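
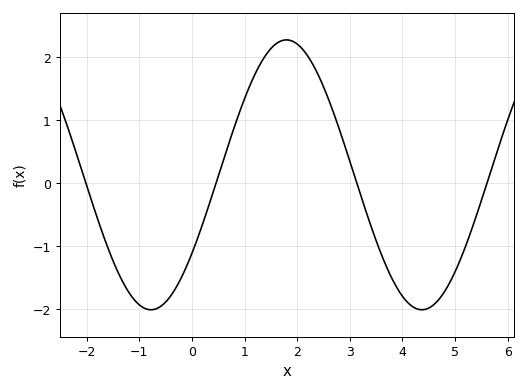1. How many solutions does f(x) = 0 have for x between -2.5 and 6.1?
4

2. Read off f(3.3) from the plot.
-0.428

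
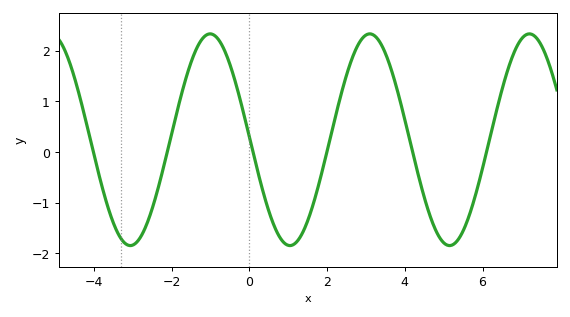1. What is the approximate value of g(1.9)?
-0.305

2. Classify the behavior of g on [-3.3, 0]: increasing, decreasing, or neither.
neither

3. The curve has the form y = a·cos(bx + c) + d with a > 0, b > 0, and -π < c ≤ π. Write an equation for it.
y = 2.09cos(1.53x + 1.54) + 0.24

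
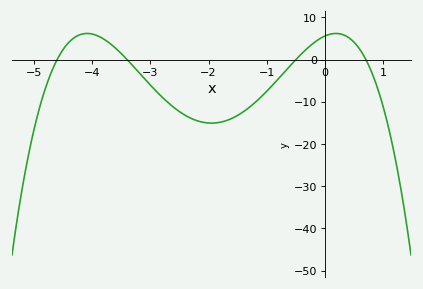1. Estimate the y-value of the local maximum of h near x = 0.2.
6.17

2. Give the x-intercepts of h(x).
-4.6, -3.4, -0.5, 0.7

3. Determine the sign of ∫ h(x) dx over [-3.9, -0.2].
negative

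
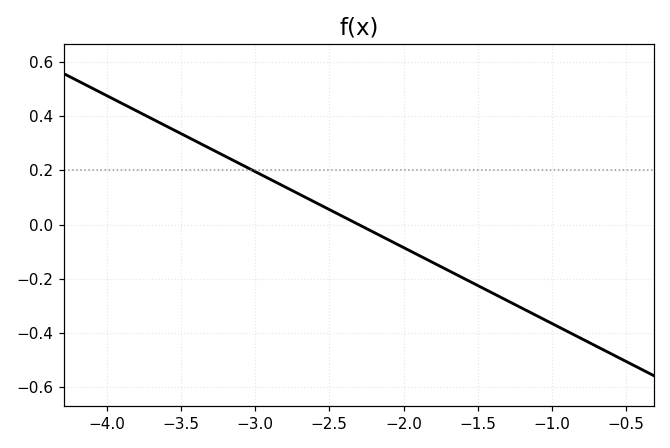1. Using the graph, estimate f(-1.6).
-0.196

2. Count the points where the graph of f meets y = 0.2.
1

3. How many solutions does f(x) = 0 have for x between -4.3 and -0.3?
1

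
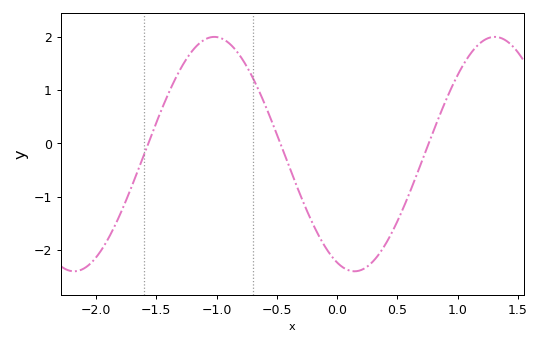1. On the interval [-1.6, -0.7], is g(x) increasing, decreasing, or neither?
neither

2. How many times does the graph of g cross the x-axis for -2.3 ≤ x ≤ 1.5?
3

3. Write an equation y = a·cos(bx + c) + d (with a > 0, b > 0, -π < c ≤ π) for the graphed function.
y = 2.2cos(2.7x + 2.75) - 0.2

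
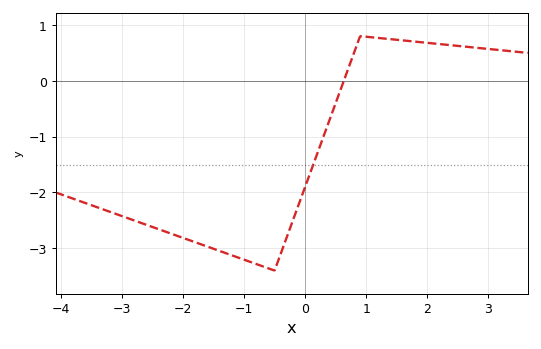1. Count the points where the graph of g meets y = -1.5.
1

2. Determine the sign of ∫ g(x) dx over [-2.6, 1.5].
negative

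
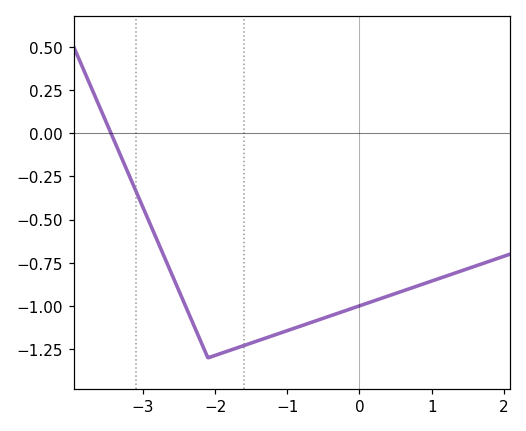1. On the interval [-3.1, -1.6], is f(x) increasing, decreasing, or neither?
neither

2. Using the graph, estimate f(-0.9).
-1.15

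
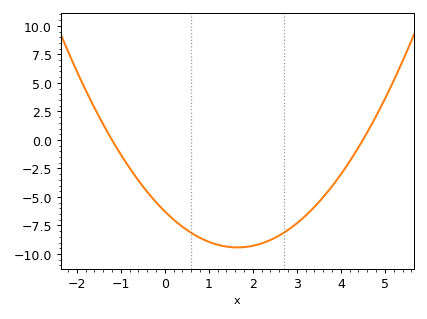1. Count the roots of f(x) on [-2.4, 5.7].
2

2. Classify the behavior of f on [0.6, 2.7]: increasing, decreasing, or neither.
neither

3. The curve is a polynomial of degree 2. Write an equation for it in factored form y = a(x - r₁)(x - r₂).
y = 1.16(x + 1.2)(x - 4.5)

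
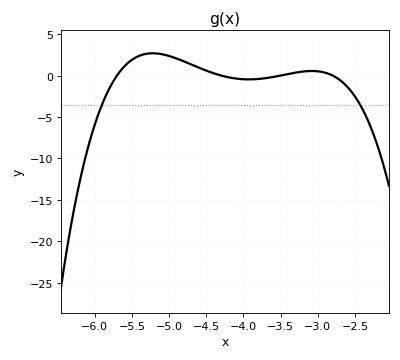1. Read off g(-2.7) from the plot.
-0.561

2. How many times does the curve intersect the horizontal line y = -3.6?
2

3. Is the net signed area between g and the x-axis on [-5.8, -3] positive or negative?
positive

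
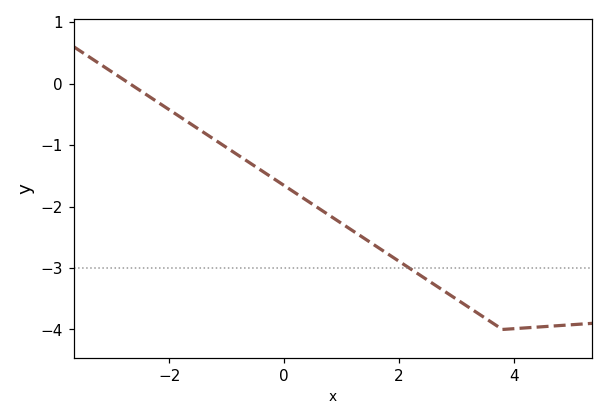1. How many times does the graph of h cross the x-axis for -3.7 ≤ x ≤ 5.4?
1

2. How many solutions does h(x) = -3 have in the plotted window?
1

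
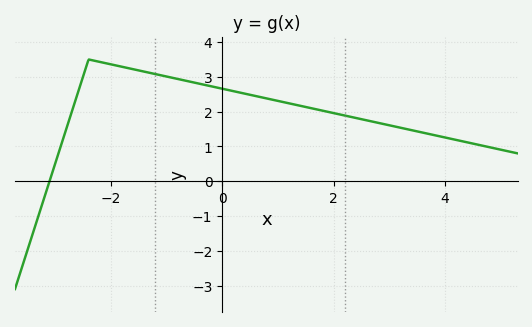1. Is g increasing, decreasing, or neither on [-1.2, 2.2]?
decreasing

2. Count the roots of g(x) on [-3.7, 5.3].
1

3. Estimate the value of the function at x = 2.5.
1.78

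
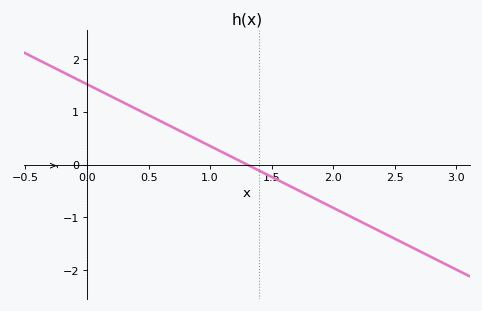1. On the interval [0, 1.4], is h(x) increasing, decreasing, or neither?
decreasing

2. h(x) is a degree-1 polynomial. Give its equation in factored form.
y = -1.17(x - 1.3)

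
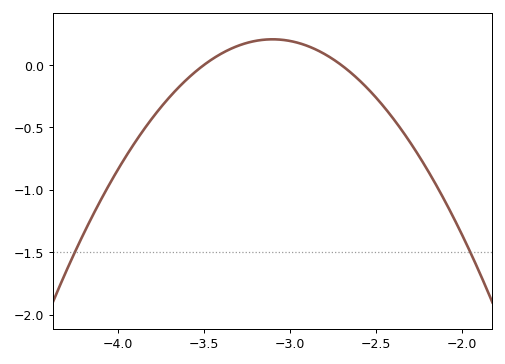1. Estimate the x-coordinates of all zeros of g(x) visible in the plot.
-3.5, -2.7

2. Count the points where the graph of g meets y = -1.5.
2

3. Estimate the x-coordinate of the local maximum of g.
-3.1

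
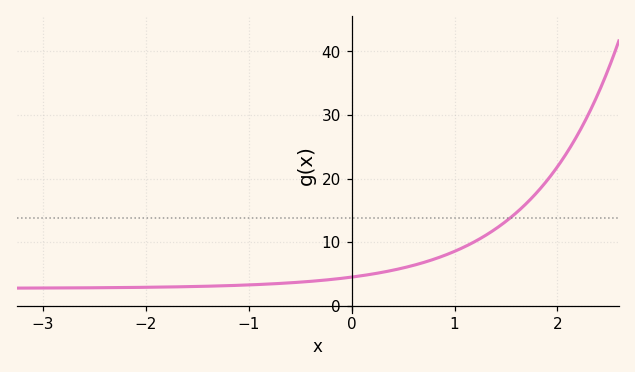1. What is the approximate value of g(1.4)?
12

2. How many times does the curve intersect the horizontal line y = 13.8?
1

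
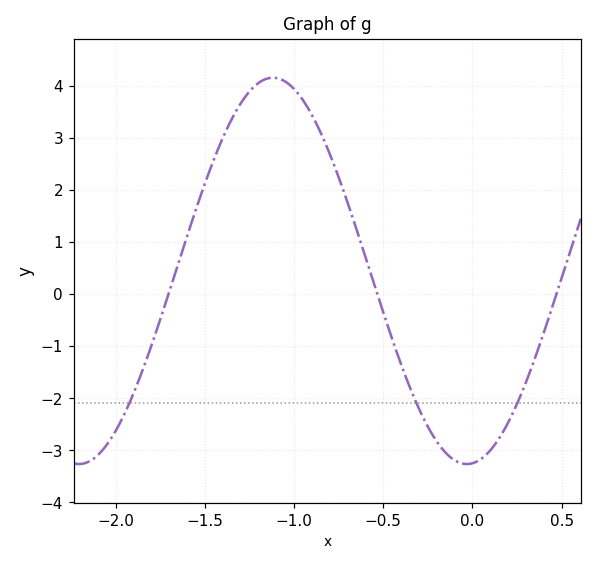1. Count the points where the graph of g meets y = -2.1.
3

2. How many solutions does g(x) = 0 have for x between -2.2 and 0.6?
3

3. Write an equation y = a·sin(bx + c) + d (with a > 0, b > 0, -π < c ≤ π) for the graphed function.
y = 3.71sin(2.9x - 1.5) + 0.44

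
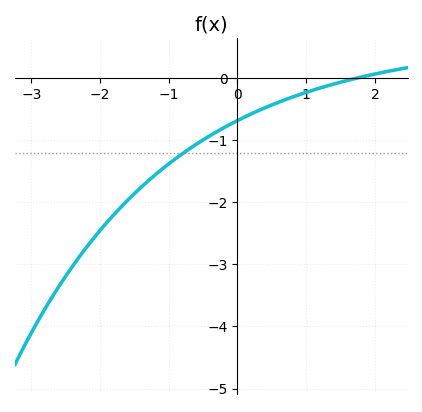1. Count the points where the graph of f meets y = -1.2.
1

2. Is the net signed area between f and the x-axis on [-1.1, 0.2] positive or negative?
negative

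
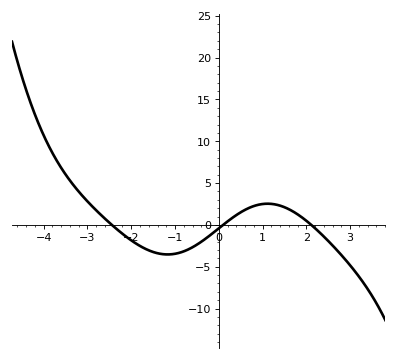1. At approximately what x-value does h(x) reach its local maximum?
1.11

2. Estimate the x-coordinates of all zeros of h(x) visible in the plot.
-2.44, 0.098, 2.11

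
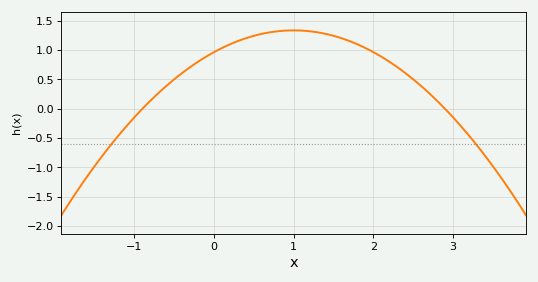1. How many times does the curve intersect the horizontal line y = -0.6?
2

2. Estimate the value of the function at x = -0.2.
0.803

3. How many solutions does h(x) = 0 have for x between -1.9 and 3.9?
2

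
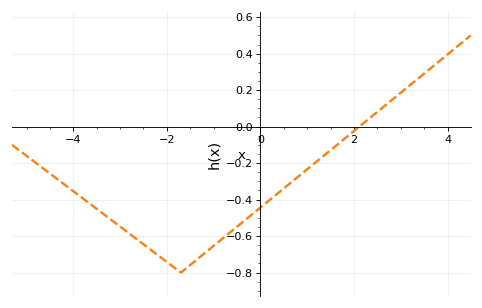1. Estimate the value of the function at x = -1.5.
-0.76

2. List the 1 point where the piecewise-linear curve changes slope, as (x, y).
(-1.7, -0.8)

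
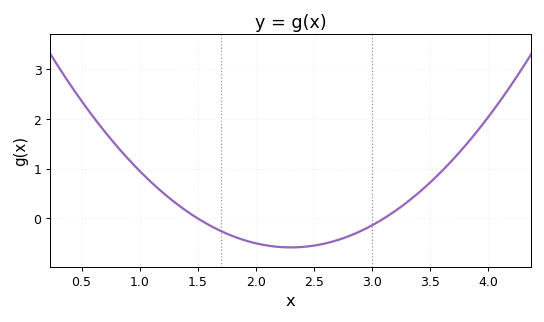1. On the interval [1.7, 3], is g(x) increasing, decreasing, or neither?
neither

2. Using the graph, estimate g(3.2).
0.2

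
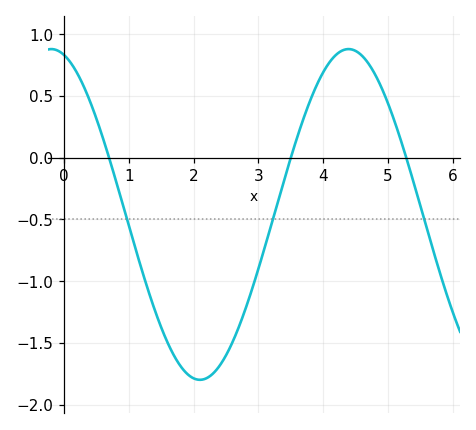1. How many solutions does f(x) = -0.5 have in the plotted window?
3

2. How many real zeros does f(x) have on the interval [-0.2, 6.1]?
3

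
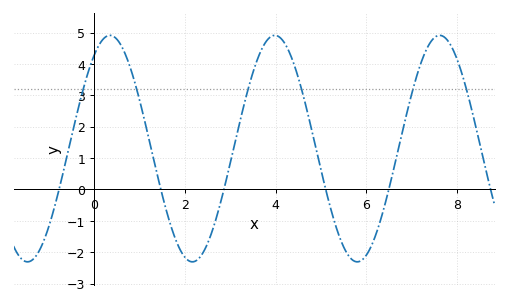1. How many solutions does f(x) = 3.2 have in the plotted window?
6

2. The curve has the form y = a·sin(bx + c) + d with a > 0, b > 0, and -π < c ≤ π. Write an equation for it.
y = 3.61sin(1.7x + 0.96) + 1.3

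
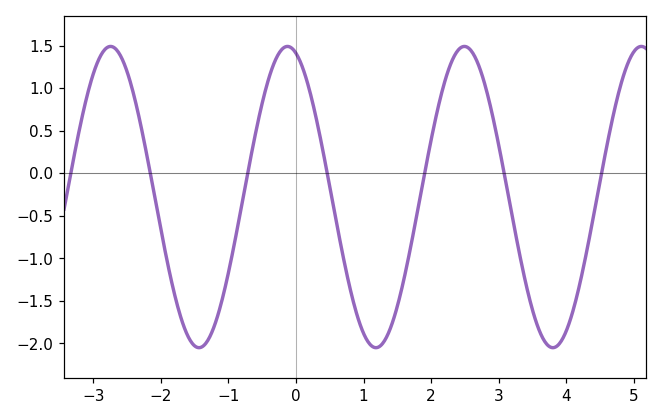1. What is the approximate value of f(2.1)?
0.75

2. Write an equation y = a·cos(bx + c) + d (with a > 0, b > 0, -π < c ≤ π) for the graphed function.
y = 1.77cos(2.4x + 0.3) - 0.28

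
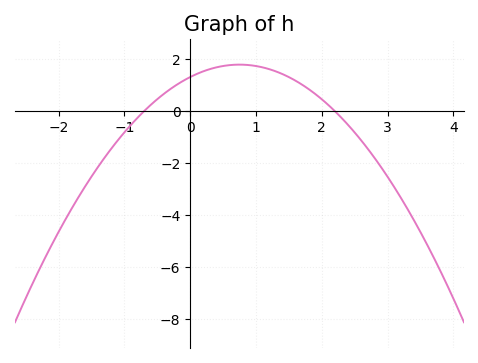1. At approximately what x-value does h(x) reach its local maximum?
0.8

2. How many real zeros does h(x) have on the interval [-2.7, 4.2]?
2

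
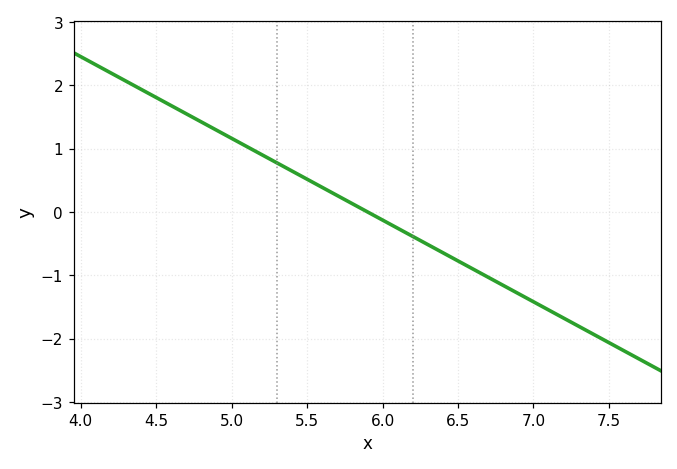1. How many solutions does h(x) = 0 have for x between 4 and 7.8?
1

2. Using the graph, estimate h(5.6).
0.387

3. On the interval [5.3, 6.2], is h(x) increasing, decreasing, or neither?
decreasing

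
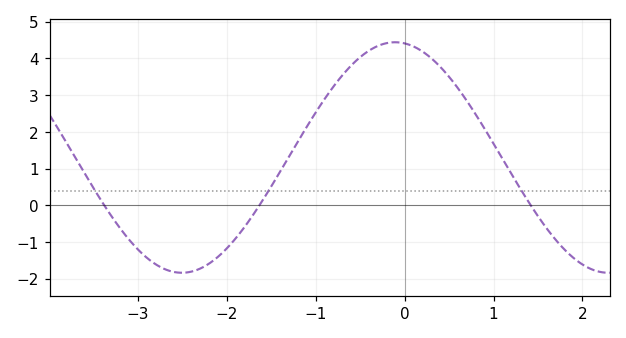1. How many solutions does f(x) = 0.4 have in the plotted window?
3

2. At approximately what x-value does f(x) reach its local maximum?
-0.1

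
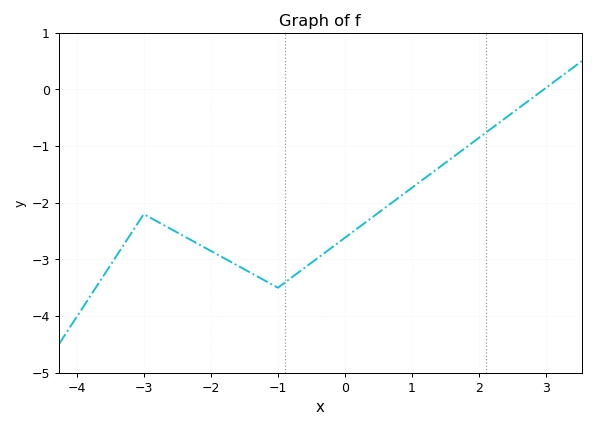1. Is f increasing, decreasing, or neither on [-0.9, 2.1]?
increasing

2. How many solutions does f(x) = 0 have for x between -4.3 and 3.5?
1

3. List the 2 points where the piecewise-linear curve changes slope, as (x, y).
(-3, -2.2); (-1, -3.5)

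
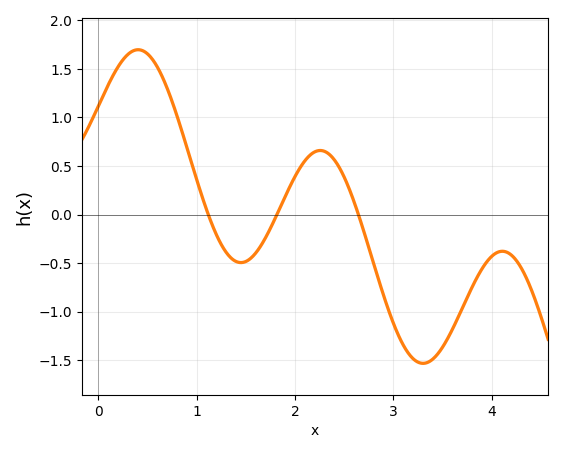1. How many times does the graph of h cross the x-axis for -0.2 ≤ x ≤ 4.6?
3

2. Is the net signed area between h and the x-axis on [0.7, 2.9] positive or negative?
positive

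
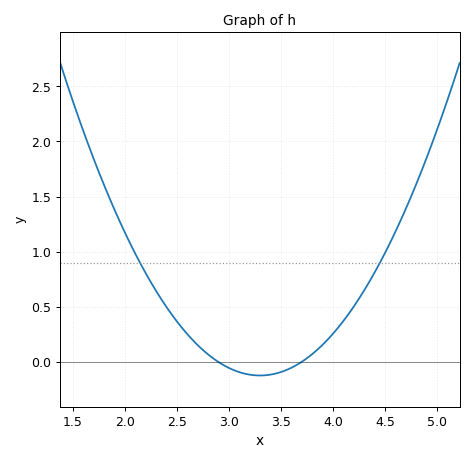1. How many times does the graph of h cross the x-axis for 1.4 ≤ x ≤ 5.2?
2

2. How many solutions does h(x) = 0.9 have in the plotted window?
2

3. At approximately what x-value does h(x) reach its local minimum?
3.3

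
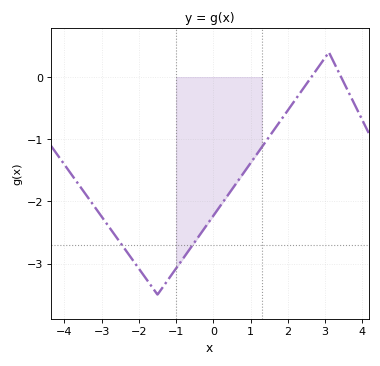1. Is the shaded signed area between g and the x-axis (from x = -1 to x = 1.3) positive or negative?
negative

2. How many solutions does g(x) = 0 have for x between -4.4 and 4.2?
2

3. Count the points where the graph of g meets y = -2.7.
2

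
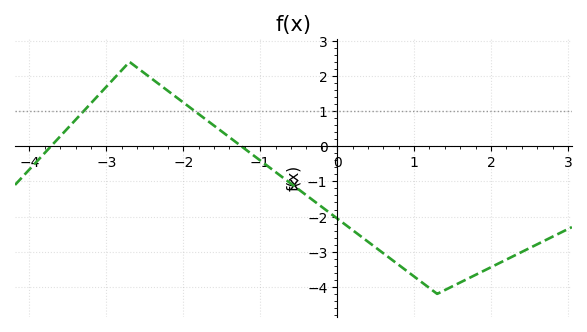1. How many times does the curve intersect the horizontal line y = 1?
2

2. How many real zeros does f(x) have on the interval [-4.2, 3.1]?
2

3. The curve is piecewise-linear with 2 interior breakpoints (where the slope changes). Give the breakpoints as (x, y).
(-2.7, 2.4); (1.3, -4.2)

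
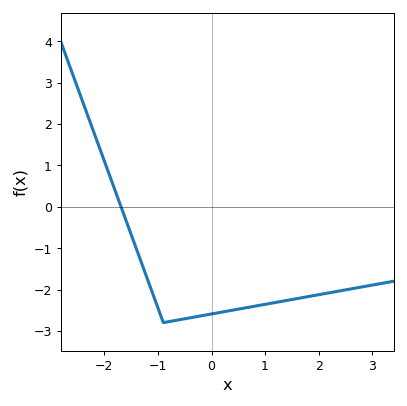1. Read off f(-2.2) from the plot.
1.8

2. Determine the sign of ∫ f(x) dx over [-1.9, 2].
negative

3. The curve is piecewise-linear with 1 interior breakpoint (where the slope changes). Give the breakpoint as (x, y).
(-0.9, -2.8)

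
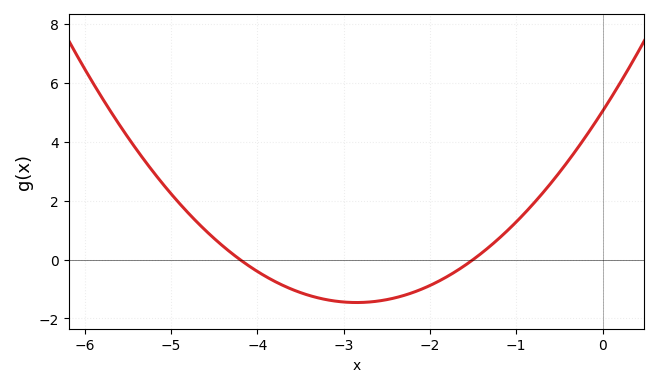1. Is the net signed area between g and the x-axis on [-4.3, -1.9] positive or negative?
negative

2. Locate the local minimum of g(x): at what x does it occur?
-2.85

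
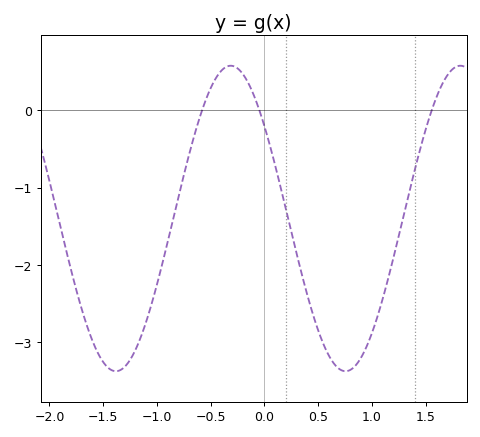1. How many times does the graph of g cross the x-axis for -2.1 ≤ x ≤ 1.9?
3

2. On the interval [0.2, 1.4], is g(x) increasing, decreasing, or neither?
neither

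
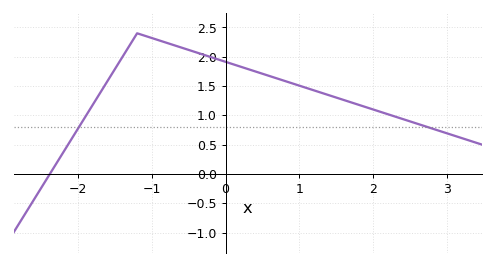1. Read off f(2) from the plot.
1.1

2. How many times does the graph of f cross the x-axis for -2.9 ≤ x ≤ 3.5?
1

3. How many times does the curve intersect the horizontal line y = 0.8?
2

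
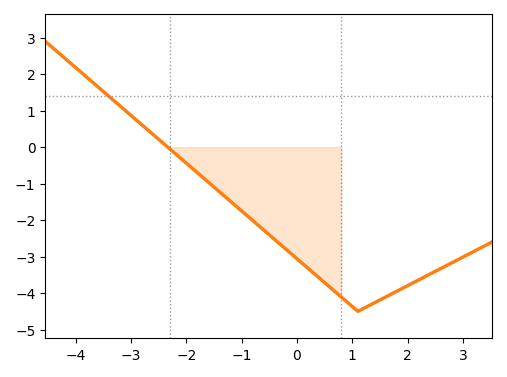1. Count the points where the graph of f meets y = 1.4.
1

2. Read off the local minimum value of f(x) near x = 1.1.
-4.5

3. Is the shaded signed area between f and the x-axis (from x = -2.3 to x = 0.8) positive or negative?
negative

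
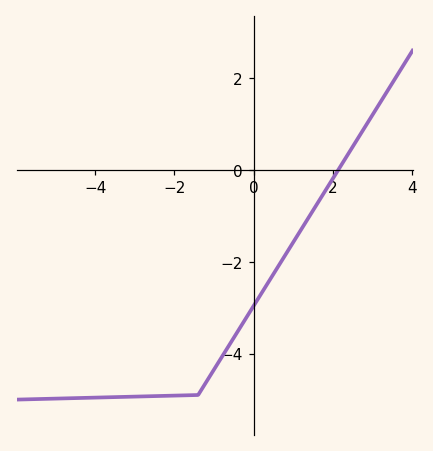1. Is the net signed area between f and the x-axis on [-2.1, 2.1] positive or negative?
negative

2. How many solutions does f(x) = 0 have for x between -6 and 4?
1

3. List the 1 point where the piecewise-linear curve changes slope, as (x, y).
(-1.4, -4.9)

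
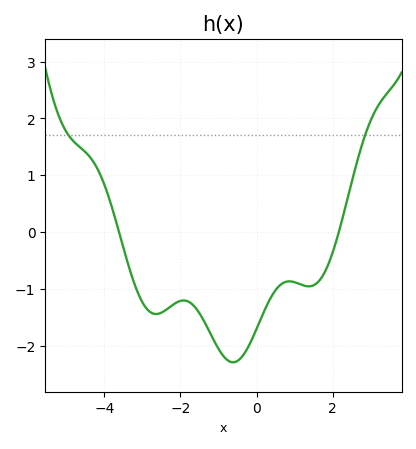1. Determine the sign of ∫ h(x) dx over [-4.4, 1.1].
negative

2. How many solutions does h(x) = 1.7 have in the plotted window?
2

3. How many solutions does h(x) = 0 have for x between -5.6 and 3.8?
2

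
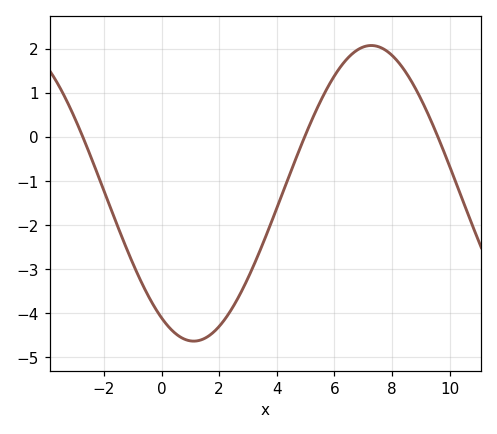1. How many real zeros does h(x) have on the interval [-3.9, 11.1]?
3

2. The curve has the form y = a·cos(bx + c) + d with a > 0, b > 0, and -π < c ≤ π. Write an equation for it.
y = 3.35cos(0.51x + 2.6) - 1.28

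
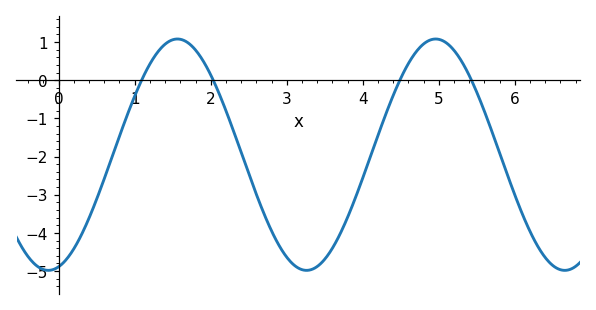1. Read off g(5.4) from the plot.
0.124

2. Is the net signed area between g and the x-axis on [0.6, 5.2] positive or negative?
negative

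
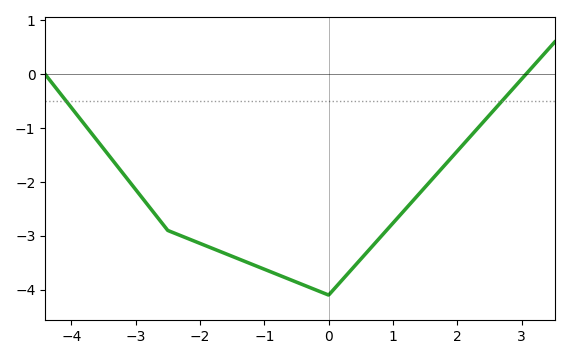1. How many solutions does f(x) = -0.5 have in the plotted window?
2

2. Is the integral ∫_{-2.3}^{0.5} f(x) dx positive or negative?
negative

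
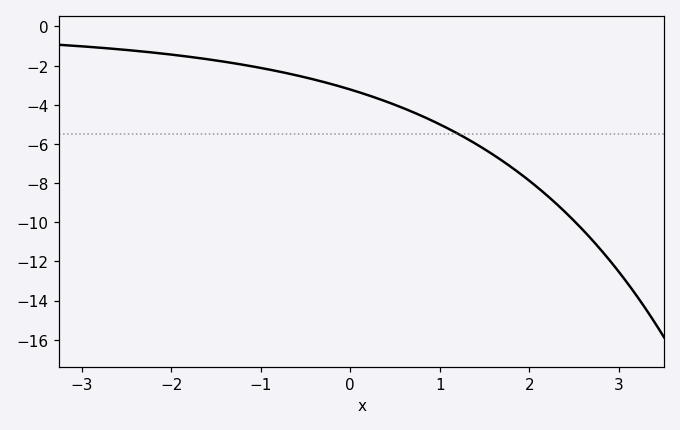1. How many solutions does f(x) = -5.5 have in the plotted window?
1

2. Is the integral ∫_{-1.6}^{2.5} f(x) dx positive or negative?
negative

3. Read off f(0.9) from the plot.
-4.78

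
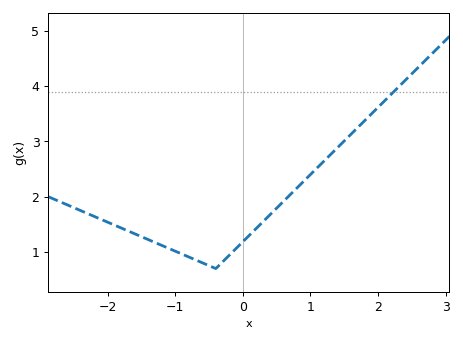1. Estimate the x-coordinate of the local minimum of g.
-0.401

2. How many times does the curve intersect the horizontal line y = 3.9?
1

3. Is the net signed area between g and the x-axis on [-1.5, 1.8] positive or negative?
positive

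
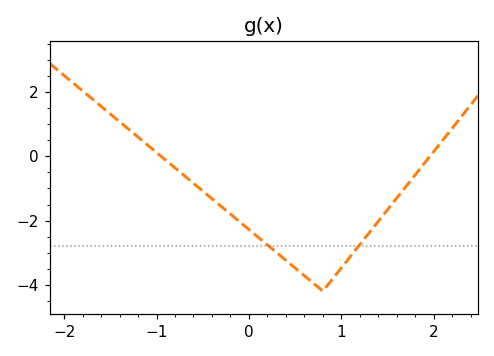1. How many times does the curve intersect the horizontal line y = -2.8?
2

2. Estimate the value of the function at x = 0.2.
-2.8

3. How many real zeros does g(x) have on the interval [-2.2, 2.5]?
2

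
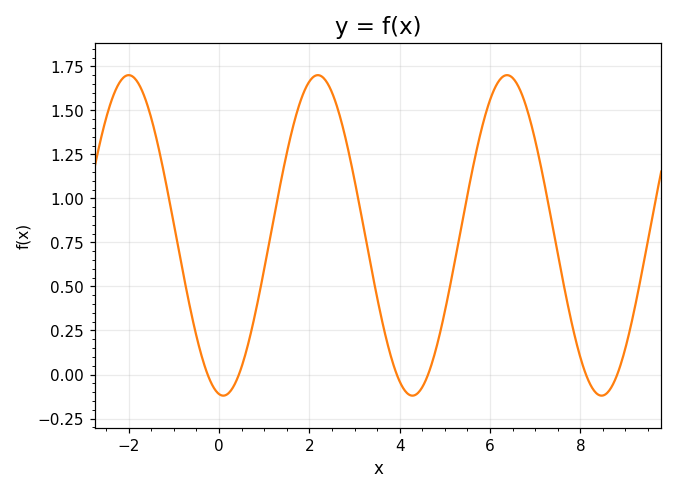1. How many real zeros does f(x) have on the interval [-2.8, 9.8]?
6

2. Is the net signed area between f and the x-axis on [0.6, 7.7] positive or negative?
positive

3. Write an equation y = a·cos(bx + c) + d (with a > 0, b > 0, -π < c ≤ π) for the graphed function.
y = 0.91cos(1.5x + 3) + 0.79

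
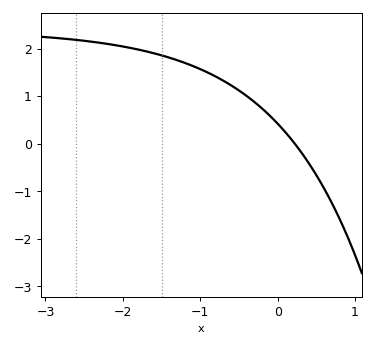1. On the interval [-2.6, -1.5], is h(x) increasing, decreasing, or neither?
decreasing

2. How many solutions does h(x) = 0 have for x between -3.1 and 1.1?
1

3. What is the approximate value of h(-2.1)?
2.07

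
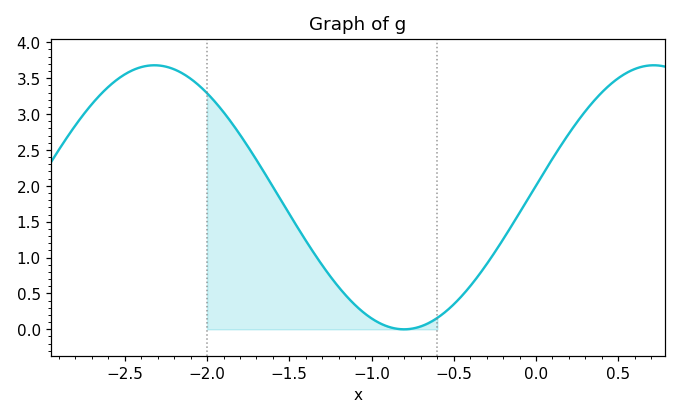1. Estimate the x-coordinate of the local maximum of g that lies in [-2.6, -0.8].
-2.3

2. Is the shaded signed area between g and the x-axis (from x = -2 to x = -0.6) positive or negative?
positive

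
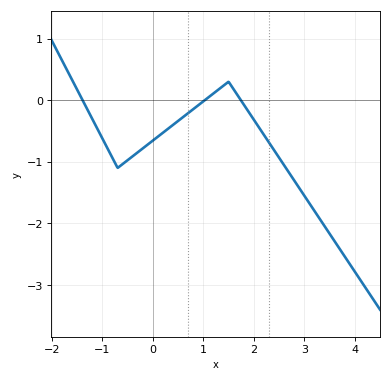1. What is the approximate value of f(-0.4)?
-0.9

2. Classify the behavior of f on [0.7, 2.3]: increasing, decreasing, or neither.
neither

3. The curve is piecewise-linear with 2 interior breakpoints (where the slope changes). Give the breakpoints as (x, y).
(-0.7, -1.1); (1.5, 0.3)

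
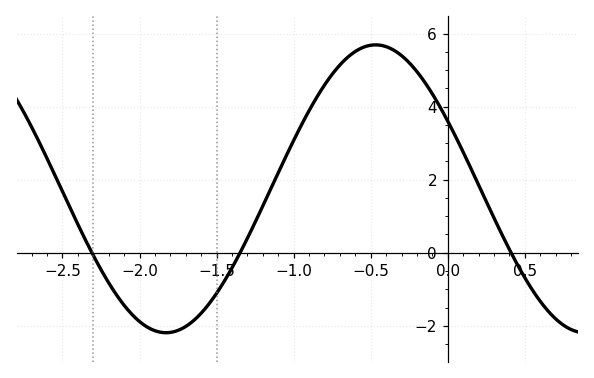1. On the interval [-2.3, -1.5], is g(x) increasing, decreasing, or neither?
neither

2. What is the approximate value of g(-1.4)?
-0.415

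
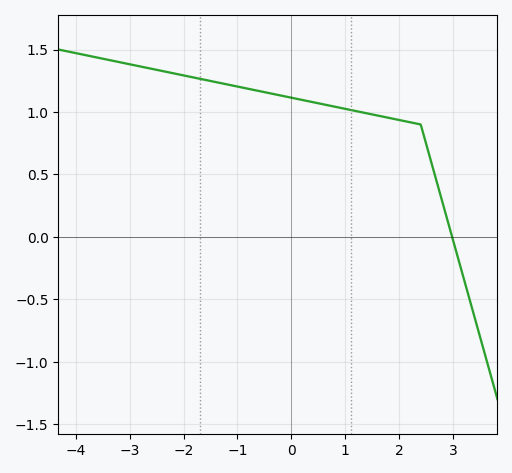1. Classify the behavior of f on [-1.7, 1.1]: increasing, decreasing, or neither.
decreasing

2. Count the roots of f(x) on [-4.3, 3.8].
1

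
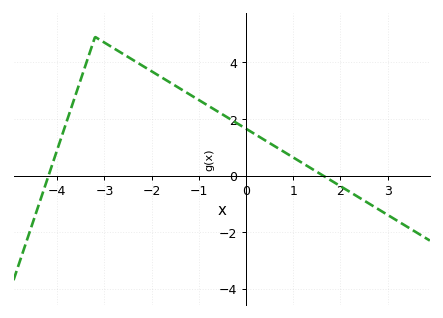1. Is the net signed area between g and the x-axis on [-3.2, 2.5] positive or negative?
positive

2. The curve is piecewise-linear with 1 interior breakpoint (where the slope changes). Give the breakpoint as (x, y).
(-3.2, 4.9)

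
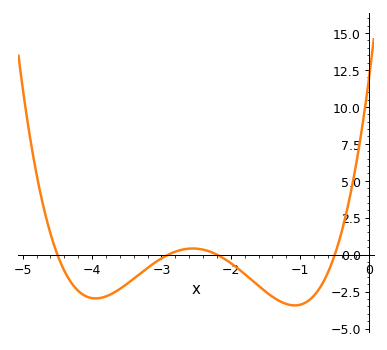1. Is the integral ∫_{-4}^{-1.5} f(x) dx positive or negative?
negative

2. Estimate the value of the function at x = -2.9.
0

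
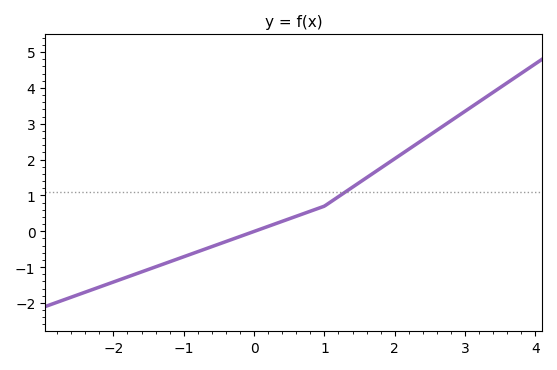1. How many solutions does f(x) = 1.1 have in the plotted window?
1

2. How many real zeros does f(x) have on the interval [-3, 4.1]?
1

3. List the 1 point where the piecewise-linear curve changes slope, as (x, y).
(1, 0.7)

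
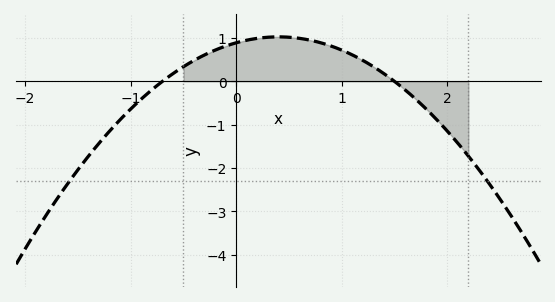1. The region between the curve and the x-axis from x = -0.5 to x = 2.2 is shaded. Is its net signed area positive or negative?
positive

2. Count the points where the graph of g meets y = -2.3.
2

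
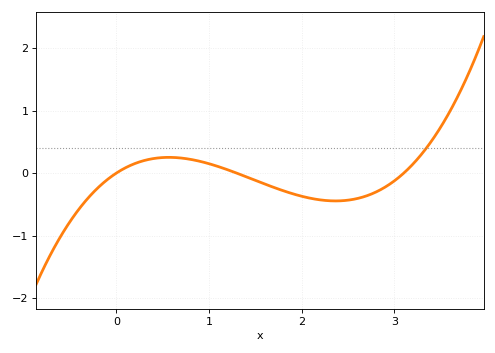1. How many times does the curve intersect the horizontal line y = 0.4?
1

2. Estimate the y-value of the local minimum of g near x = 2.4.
-0.4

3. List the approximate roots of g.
0, 1.3, 3.1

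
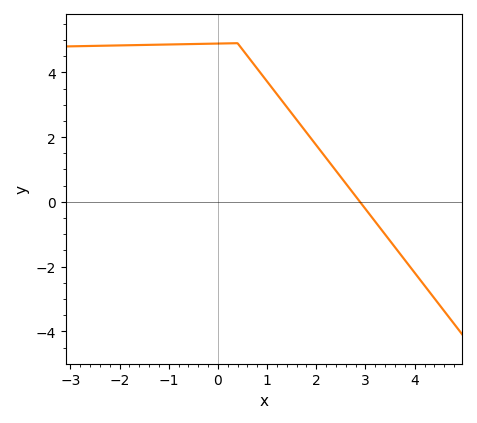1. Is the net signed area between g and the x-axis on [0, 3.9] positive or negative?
positive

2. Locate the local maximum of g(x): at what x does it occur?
0.397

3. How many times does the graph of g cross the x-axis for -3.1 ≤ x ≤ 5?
1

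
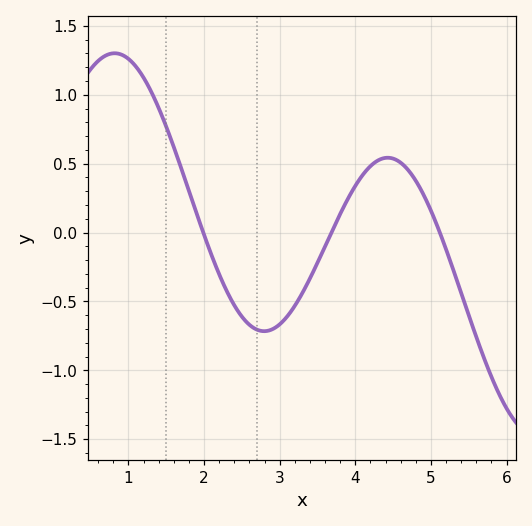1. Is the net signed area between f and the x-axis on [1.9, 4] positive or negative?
negative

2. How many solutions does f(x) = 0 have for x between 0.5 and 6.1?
3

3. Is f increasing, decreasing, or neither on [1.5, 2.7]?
decreasing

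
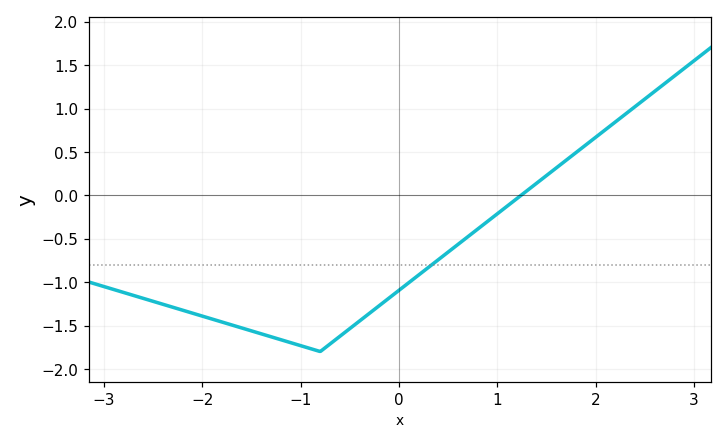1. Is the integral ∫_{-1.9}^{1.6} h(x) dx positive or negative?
negative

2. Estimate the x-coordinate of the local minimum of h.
-0.8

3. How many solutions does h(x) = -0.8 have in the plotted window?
1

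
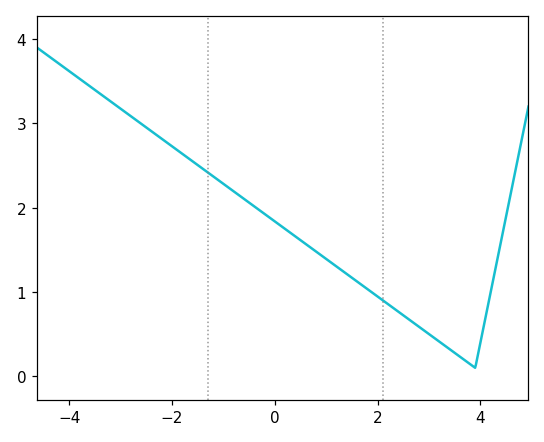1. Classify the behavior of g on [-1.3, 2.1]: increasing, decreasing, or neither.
decreasing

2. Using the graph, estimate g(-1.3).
2.42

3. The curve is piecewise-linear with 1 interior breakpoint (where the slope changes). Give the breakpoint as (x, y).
(3.9, 0.1)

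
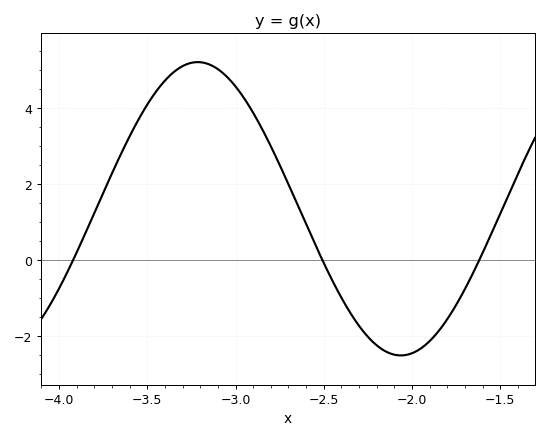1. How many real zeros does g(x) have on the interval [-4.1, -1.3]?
3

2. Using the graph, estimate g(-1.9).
-2.2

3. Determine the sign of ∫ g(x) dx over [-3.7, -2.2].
positive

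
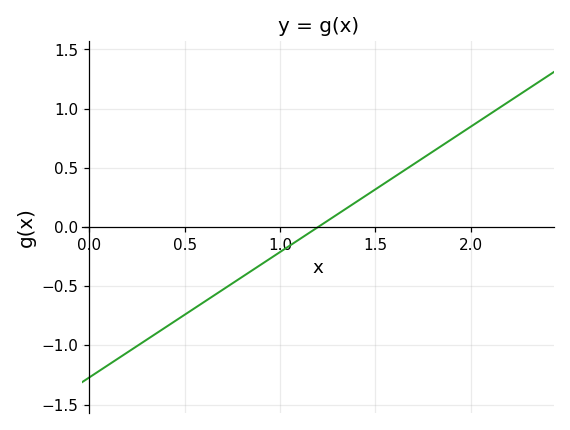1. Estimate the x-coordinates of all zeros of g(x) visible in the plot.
1.2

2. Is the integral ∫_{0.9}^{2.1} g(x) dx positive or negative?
positive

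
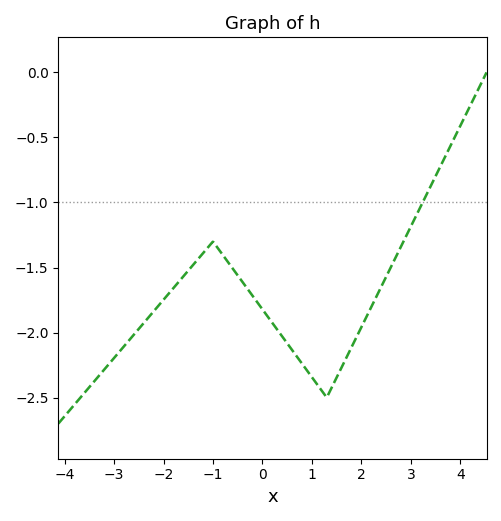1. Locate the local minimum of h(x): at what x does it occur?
1.3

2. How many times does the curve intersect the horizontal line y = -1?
1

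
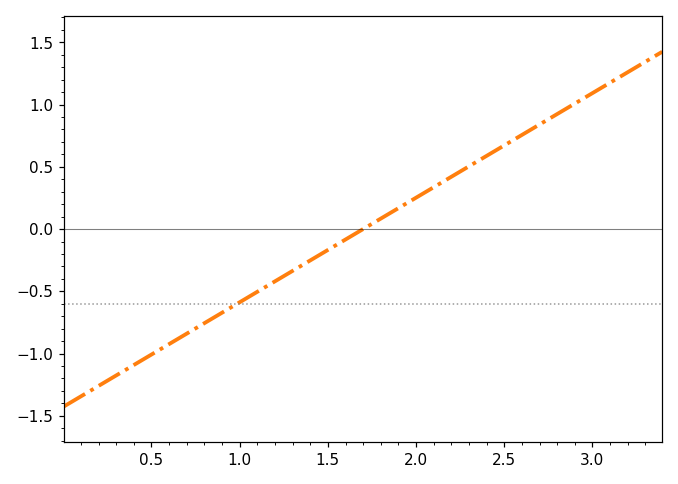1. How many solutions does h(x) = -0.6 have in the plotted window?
1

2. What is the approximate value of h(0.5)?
-1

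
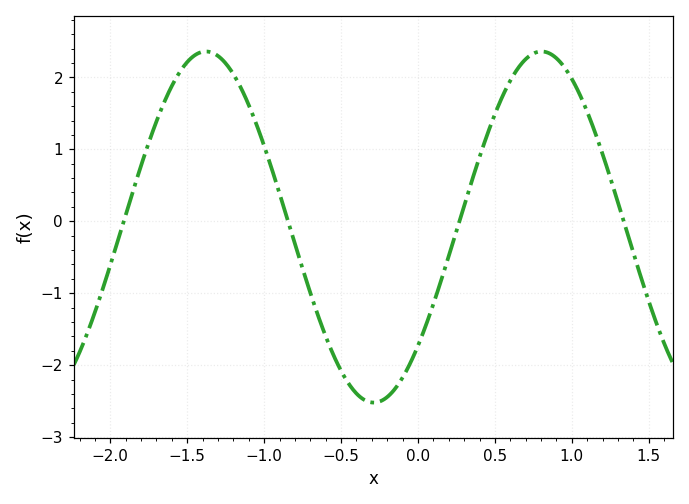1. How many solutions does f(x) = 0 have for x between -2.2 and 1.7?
4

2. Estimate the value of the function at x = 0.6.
2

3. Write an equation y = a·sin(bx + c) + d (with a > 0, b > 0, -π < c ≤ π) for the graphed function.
y = 2.44sin(2.9x - 0.74) - 0.08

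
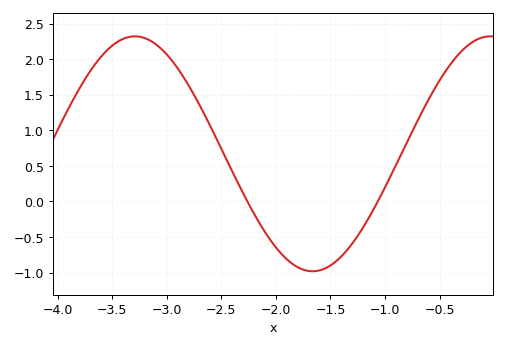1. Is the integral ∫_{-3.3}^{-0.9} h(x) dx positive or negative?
positive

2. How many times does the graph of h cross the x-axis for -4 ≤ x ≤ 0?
2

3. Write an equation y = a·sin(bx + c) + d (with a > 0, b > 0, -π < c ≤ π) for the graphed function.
y = 1.65sin(1.93x + 1.64) + 0.67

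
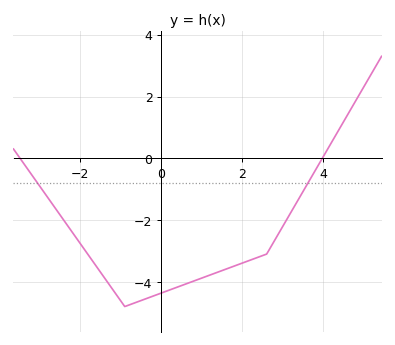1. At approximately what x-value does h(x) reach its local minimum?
-0.8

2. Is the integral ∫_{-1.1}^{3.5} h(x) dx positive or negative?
negative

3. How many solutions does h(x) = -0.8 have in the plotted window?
2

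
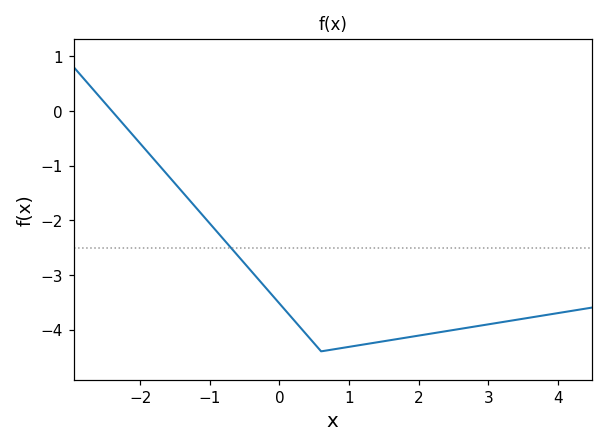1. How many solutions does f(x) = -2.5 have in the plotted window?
1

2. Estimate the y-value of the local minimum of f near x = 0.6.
-4.4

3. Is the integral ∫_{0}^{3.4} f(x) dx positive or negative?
negative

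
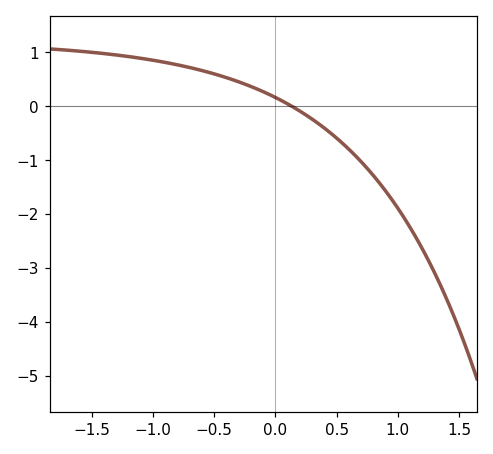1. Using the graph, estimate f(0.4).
-0.408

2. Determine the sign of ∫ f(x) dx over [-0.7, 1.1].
negative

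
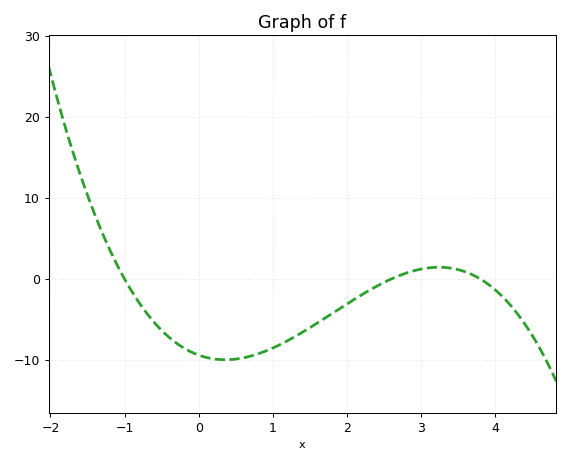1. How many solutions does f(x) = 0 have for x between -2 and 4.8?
3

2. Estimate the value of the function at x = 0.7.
-9.51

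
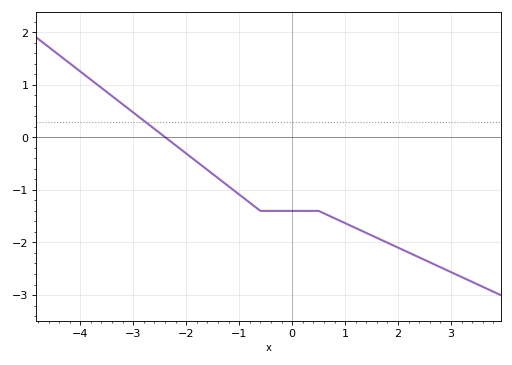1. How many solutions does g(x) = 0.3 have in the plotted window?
1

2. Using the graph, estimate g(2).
-2.1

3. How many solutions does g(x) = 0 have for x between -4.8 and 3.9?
1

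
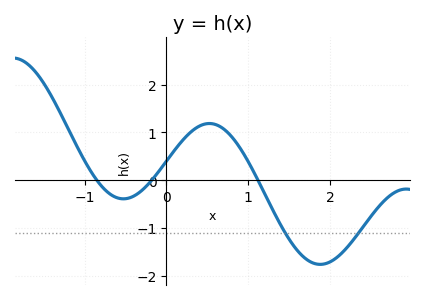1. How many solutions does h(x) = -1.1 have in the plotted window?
2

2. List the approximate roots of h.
-0.9, -0.2, 1.1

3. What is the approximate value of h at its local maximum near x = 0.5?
1.2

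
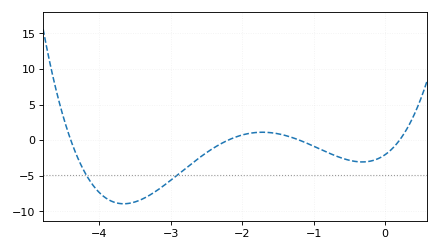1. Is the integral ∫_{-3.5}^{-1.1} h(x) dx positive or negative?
negative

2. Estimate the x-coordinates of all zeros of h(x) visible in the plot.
-4.4, -2.2, -1.2, 0.2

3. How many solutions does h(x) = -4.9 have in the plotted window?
2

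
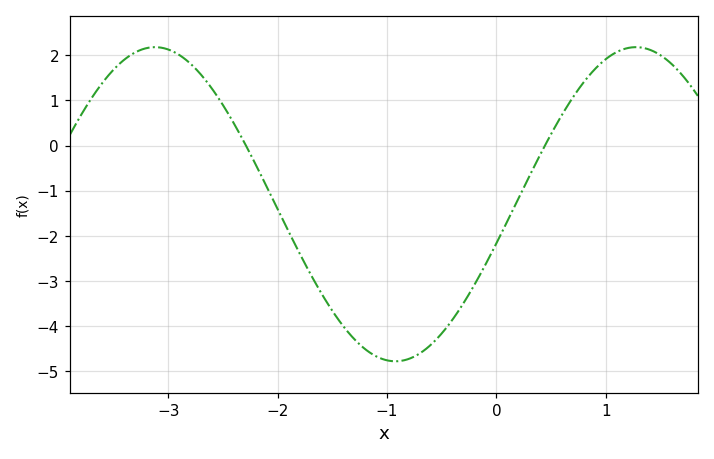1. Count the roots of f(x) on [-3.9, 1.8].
2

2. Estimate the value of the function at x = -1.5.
-3.7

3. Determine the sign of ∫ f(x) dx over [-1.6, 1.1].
negative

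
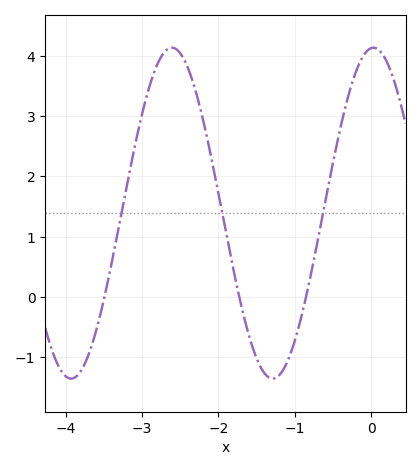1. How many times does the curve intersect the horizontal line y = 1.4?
3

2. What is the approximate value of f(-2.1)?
2.3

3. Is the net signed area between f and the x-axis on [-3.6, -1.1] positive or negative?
positive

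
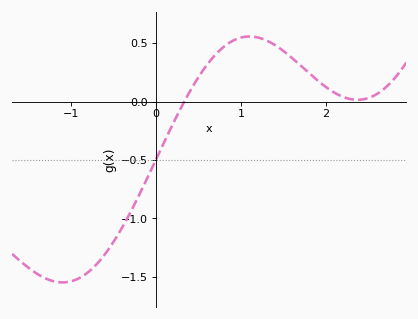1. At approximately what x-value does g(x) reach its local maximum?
1.1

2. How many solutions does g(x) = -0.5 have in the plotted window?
1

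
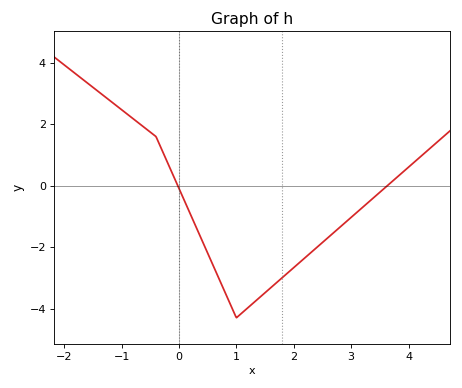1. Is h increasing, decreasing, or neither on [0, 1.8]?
neither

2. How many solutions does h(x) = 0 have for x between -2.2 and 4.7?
2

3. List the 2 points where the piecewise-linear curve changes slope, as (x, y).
(-0.4, 1.6); (1, -4.3)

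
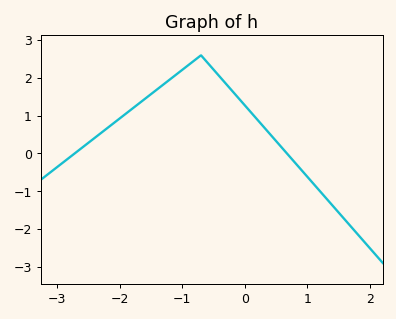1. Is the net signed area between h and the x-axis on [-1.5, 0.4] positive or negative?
positive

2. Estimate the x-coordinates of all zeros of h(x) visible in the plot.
-2.72, 0.673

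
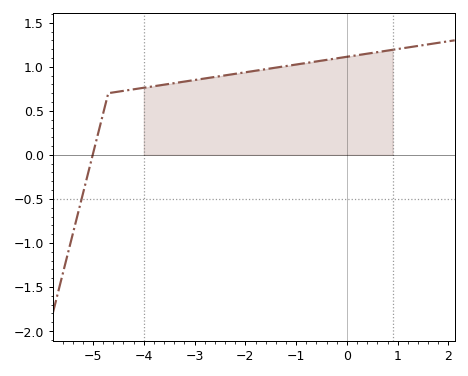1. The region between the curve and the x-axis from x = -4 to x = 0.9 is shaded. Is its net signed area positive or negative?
positive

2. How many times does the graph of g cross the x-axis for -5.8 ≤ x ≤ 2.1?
1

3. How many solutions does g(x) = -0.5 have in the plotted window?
1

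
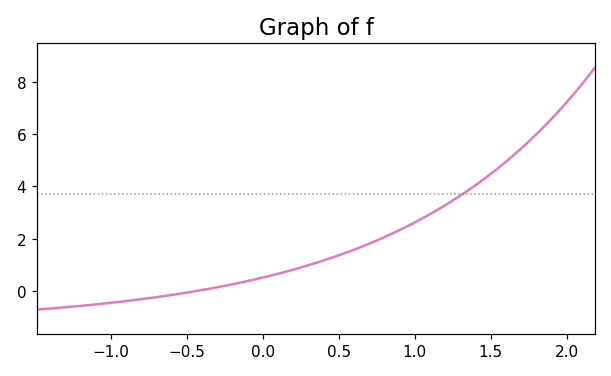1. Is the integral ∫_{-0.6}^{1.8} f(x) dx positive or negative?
positive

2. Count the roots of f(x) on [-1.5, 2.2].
1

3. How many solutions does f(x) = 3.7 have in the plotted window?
1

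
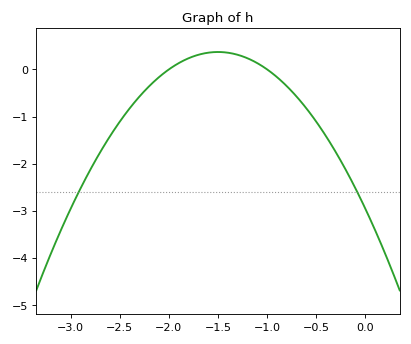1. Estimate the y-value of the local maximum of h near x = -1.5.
0.37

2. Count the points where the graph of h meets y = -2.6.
2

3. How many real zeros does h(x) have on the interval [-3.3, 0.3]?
2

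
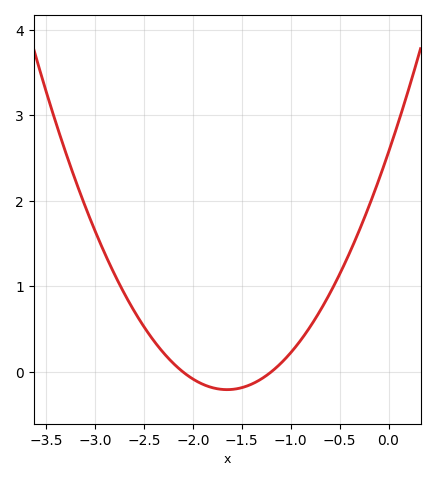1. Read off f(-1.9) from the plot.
-0.143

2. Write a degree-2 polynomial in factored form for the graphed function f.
y = 1.02(x + 2.1)(x + 1.2)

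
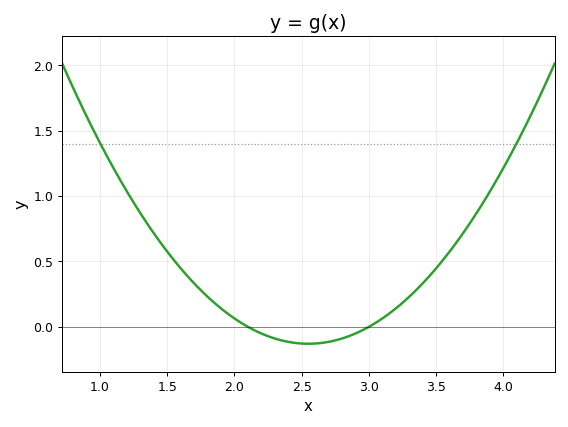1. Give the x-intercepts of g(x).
2.1, 3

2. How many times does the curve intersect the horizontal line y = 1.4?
2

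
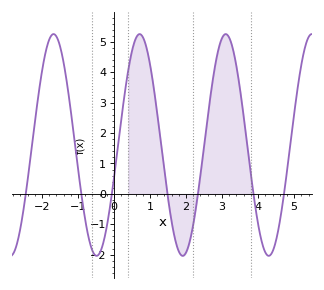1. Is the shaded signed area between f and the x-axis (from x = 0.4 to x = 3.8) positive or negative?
positive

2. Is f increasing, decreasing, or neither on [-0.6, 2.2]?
neither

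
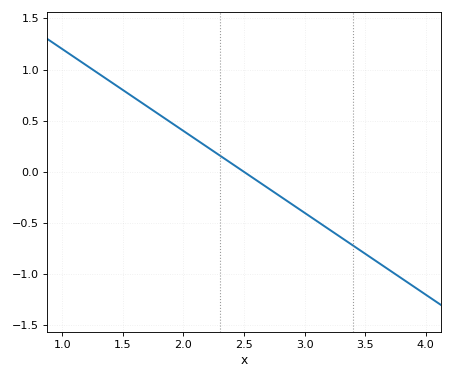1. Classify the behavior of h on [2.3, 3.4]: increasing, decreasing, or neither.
decreasing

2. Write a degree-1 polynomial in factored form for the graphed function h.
y = -0.8(x - 2.5)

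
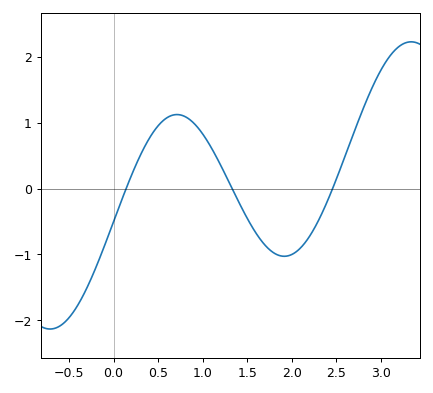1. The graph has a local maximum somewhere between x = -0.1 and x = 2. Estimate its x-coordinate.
0.712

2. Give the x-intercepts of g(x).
0.141, 1.33, 2.46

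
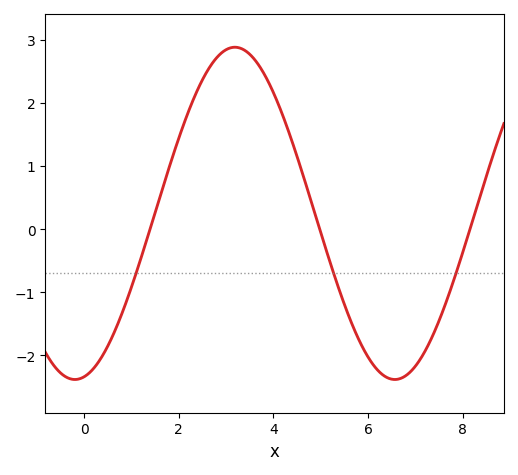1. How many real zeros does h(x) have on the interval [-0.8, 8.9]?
3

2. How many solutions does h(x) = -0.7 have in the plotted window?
3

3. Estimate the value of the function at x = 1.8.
0.985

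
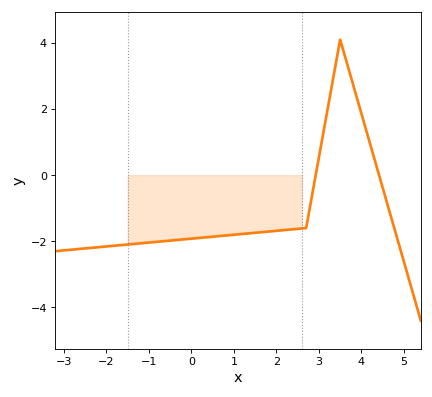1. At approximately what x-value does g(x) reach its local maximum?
3.5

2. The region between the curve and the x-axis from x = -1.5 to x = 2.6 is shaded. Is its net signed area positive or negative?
negative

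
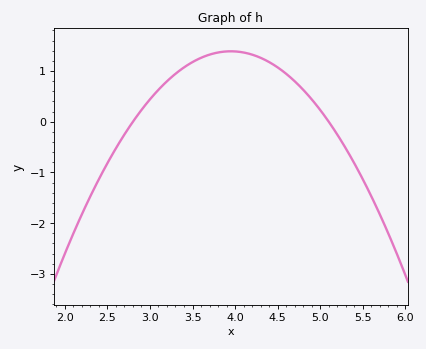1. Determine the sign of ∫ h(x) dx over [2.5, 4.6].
positive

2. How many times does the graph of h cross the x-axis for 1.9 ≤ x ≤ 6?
2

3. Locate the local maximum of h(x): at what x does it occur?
3.95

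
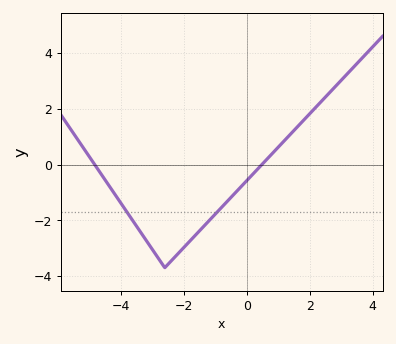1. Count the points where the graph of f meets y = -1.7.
2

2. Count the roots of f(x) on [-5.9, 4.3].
2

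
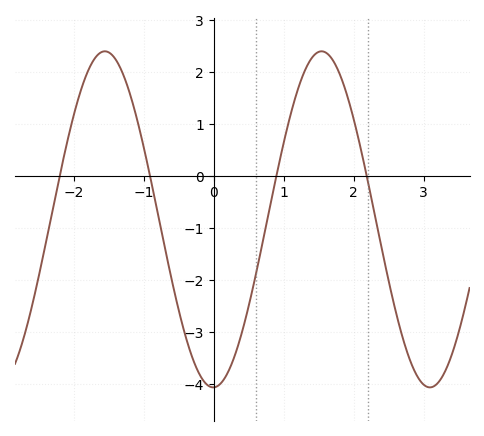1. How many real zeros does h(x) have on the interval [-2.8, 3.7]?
4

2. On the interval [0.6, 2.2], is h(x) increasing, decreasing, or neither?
neither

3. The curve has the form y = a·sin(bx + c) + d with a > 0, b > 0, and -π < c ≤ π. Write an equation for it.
y = 3.23sin(2.03x - 1.56) - 0.84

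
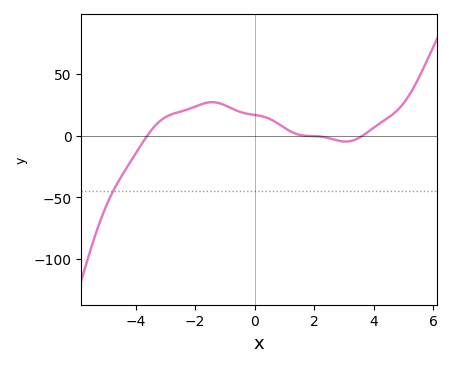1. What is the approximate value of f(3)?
-5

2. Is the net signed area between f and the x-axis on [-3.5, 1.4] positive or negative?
positive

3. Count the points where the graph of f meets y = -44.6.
1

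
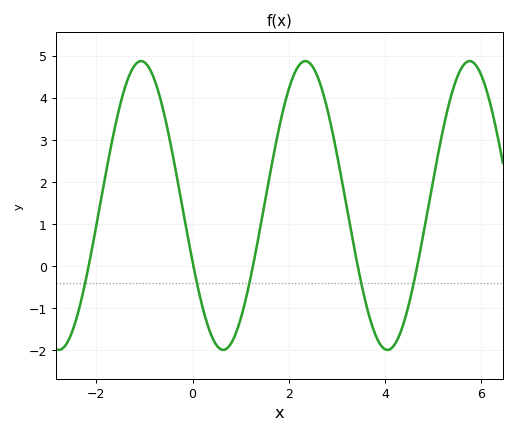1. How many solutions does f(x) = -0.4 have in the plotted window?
5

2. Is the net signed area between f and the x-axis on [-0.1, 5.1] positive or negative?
positive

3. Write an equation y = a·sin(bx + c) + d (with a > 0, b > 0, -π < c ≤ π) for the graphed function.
y = 3.43sin(1.8x - 2.7) + 1.44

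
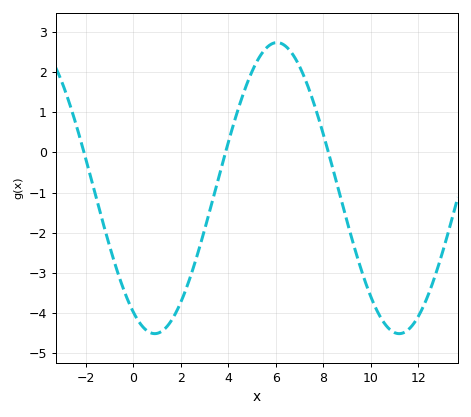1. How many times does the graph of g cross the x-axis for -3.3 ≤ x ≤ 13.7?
3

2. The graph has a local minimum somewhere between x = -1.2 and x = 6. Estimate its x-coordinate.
0.898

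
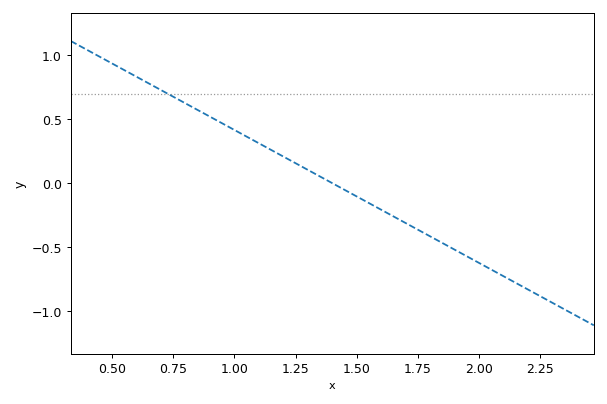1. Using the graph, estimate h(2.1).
-0.728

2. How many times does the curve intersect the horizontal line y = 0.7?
1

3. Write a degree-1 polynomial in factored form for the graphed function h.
y = -1.04(x - 1.4)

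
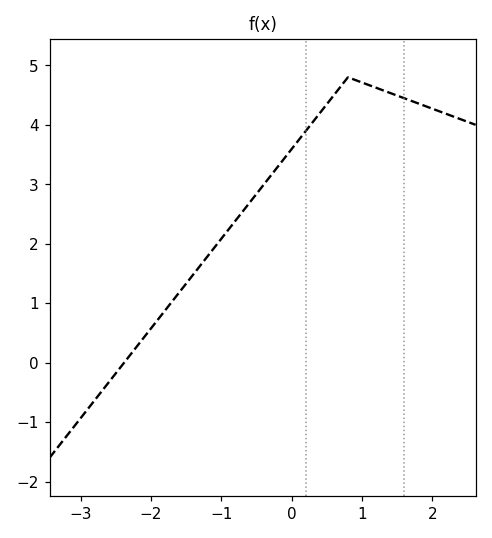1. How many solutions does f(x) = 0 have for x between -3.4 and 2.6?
1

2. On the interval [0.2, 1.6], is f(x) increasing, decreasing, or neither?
neither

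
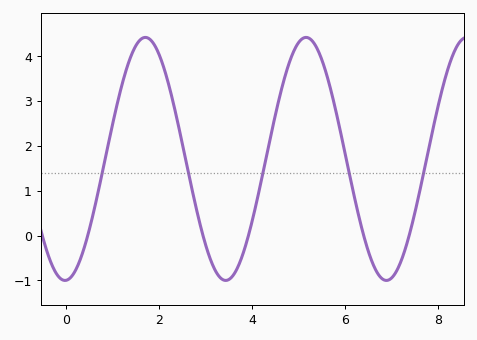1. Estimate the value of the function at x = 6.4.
0.001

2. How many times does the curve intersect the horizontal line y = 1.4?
5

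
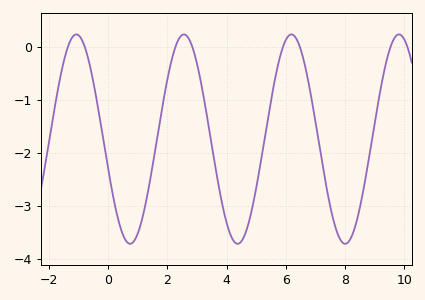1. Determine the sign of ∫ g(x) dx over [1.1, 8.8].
negative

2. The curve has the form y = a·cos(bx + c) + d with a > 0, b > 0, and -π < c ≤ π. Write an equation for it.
y = 1.98cos(1.7x + 1.9) - 1.74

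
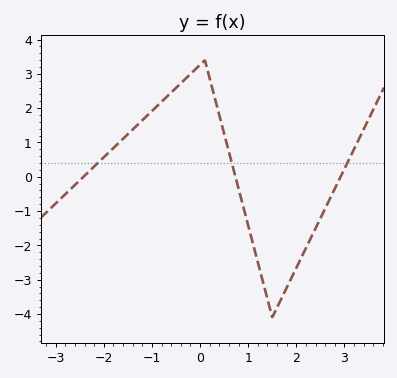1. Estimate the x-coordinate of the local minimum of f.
1.5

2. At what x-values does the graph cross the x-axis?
-2.4, 0.7, 2.9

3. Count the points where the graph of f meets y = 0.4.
3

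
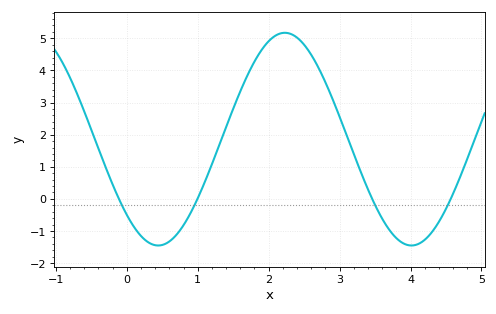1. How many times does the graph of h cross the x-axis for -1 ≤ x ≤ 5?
4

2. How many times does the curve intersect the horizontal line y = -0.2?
4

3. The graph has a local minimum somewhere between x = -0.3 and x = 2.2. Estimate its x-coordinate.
0.4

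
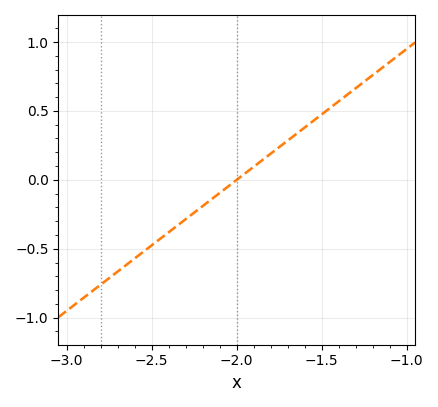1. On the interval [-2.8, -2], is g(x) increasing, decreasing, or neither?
increasing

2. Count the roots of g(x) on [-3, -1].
1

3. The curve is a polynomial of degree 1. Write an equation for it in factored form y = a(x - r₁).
y = 0.95(x + 2)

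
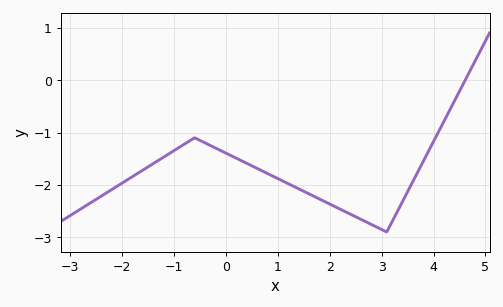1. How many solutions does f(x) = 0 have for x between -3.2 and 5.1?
1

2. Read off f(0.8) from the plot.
-1.78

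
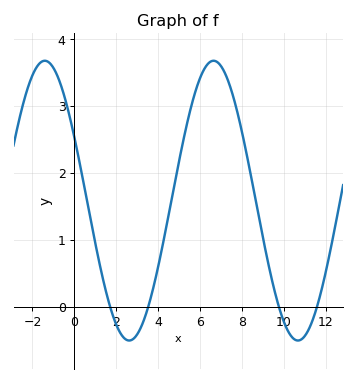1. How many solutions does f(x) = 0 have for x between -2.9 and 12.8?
4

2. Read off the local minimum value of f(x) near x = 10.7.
-0.5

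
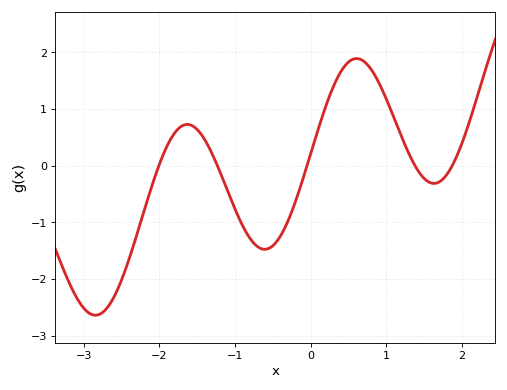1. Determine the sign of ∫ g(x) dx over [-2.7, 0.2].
negative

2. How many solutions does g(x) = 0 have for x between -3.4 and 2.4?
5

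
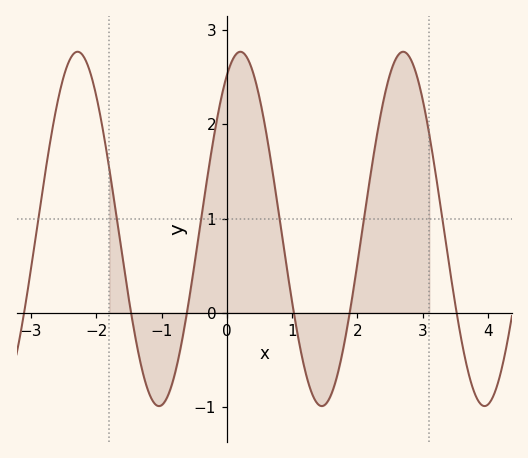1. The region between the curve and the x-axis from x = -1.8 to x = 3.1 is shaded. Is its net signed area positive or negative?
positive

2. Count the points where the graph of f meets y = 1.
6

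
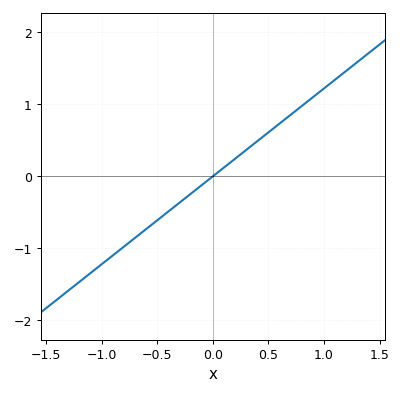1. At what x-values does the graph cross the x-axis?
0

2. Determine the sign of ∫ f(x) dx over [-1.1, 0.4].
negative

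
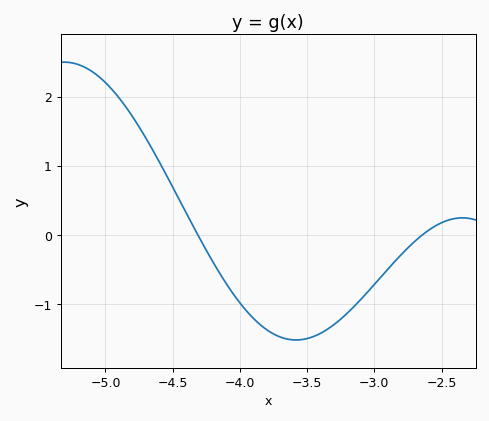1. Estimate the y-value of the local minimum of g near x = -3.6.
-1.52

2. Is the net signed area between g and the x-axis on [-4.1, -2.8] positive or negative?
negative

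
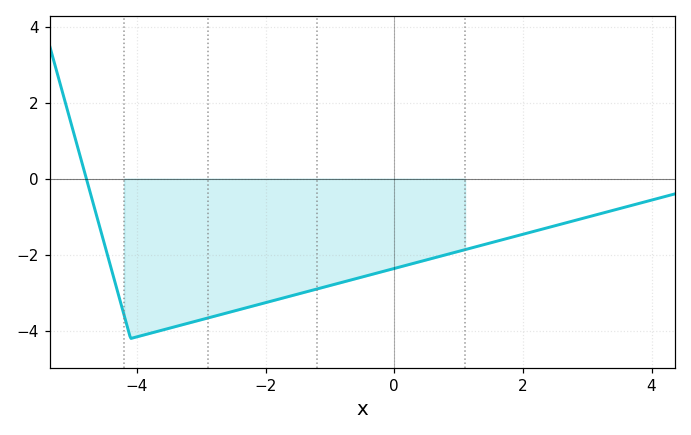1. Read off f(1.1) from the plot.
-1.8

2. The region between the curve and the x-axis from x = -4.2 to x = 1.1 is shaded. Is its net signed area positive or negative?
negative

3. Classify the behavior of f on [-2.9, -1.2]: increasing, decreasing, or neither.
increasing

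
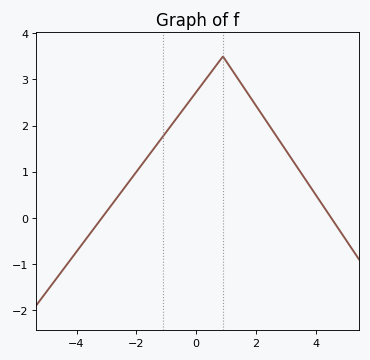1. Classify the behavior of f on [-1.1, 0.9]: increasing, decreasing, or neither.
increasing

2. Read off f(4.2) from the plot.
0.31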